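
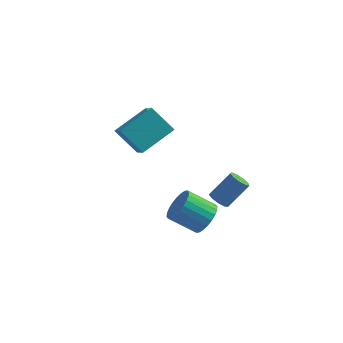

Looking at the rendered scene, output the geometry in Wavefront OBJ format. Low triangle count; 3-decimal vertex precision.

v 1.224 -1.584 -1.695
v 1.741 -1.56 -0.947
v 0.433 -1.792 -0.036
v -0.084 -1.816 -0.785
v 1.655 -1.217 -0.982
v 0.347 -1.45 -0.072
v 1.503 -0.931 -1.127
v 0.196 -1.163 -0.216
v 1.309 -0.743 -1.358
v 0.002 -0.975 -0.447
v 1.102 -0.684 -1.64
v -0.205 -0.916 -0.73
v 0.914 -0.761 -1.931
v -0.394 -0.994 -1.02
v 0.772 -0.964 -2.185
v -0.535 -1.196 -1.275
v 0.7 -1.261 -2.366
v -0.608 -1.494 -1.455
v 0.707 -1.608 -2.444
v -0.601 -1.84 -1.533
v 0.793 -1.95 -2.408
v -0.515 -2.183 -1.498
v 0.944 -2.237 -2.264
v -0.363 -2.469 -1.353
v 1.138 -2.425 -2.033
v -0.169 -2.657 -1.122
v 1.345 -2.484 -1.75
v 0.038 -2.716 -0.84
v 1.534 -2.406 -1.46
v 0.226 -2.639 -0.549
v 1.675 -2.204 -1.205
v 0.368 -2.436 -0.295
v 1.748 -1.906 -1.025
v 0.44 -2.139 -0.114
v -3.818 0.165 2.188
v -3.157 -0.951 3.158
v -2.718 1.567 3.051
v -2.056 0.451 4.021
v -2.624 -0.091 1.079
v -1.962 -1.207 2.049
v -1.523 1.311 1.942
v -0.862 0.195 2.912
v 0.753 2.262 -3.53
v 1.121 2.506 -3.938
v 1.974 3.261 -2.717
v 1.607 3.018 -2.31
v 0.802 2.755 -3.869
v 1.655 3.51 -2.648
v 0.461 2.774 -3.642
v 1.314 3.529 -2.421
v 0.256 2.554 -3.363
v 1.109 3.309 -2.142
v 0.284 2.197 -3.162
v 1.138 2.952 -1.941
v 0.532 1.871 -3.134
v 1.385 2.626 -1.913
v 0.883 1.728 -3.291
v 1.736 2.483 -2.07
v 1.174 1.835 -3.56
v 2.027 2.59 -2.339
v 1.268 2.142 -3.816
v 2.121 2.898 -2.595
f 2 1 5
f 2 5 3
f 3 5 6
f 3 6 4
f 5 1 7
f 5 7 6
f 6 7 8
f 6 8 4
f 7 1 9
f 7 9 8
f 8 9 10
f 8 10 4
f 9 1 11
f 9 11 10
f 10 11 12
f 10 12 4
f 11 1 13
f 11 13 12
f 12 13 14
f 12 14 4
f 13 1 15
f 13 15 14
f 14 15 16
f 14 16 4
f 15 1 17
f 15 17 16
f 16 17 18
f 16 18 4
f 17 1 19
f 17 19 18
f 18 19 20
f 18 20 4
f 19 1 21
f 19 21 20
f 20 21 22
f 20 22 4
f 21 1 23
f 21 23 22
f 22 23 24
f 22 24 4
f 23 1 25
f 23 25 24
f 24 25 26
f 24 26 4
f 25 1 27
f 25 27 26
f 26 27 28
f 26 28 4
f 27 1 29
f 27 29 28
f 28 29 30
f 28 30 4
f 29 1 31
f 29 31 30
f 30 31 32
f 30 32 4
f 31 1 33
f 31 33 32
f 32 33 34
f 32 34 4
f 33 1 2
f 33 2 34
f 34 2 3
f 34 3 4
f 36 38 35
f 39 36 35
f 35 38 37
f 37 39 35
f 36 42 38
f 40 36 39
f 40 42 36
f 38 42 37
f 41 39 37
f 37 42 41
f 41 40 39
f 42 40 41
f 44 43 47
f 44 47 45
f 45 47 48
f 45 48 46
f 47 43 49
f 47 49 48
f 48 49 50
f 48 50 46
f 49 43 51
f 49 51 50
f 50 51 52
f 50 52 46
f 51 43 53
f 51 53 52
f 52 53 54
f 52 54 46
f 53 43 55
f 53 55 54
f 54 55 56
f 54 56 46
f 55 43 57
f 55 57 56
f 56 57 58
f 56 58 46
f 57 43 59
f 57 59 58
f 58 59 60
f 58 60 46
f 59 43 61
f 59 61 60
f 60 61 62
f 60 62 46
f 61 43 44
f 61 44 62
f 62 44 45
f 62 45 46



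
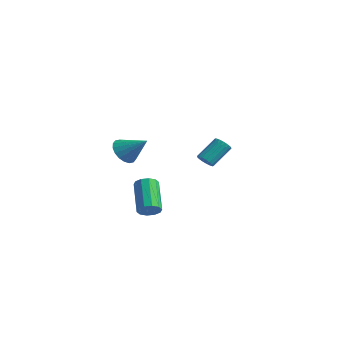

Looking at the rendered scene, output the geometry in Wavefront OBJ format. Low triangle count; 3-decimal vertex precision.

v -2.287 2.057 -2.82
v -1.914 1.774 -2.55
v -1.78 2.92 -1.531
v -2.153 3.203 -1.8
v -1.777 1.91 -2.722
v -1.643 3.057 -1.702
v -1.756 2.08 -2.915
v -1.622 3.226 -1.896
v -1.857 2.244 -3.087
v -1.723 3.391 -2.068
v -2.057 2.366 -3.198
v -1.923 3.513 -2.178
v -2.309 2.417 -3.222
v -2.175 3.563 -2.202
v -2.556 2.385 -3.153
v -2.422 3.531 -2.134
v -2.742 2.278 -3.009
v -2.608 3.425 -1.989
v -2.823 2.12 -2.821
v -2.689 3.267 -1.801
v -2.782 1.948 -2.632
v -2.648 3.095 -1.613
v -2.627 1.801 -2.487
v -2.493 2.947 -1.468
v -2.394 1.712 -2.418
v -2.26 2.859 -1.399
v -2.137 1.702 -2.441
v -2.003 2.849 -1.421
v -3.601 -2.297 -1.401
v -3.049 -2.448 -2.03
v -2.399 -1.823 -0.459
v -3.146 -2.087 -2.088
v -3.333 -1.767 -2.01
v -3.573 -1.553 -1.811
v -3.819 -1.485 -1.532
v -4.021 -1.579 -1.226
v -4.141 -1.815 -0.955
v -4.153 -2.146 -0.773
v -4.057 -2.507 -0.715
v -3.87 -2.826 -0.793
v -3.63 -3.041 -0.992
v -3.384 -3.108 -1.271
v -3.181 -3.015 -1.577
v -3.062 -2.779 -1.847
v 0.639 -4.341 -3.698
v 1.003 -4.489 -3.219
v -0.254 -3.588 -1.983
v -0.619 -3.439 -2.462
v 1.116 -4.148 -3.353
v -0.141 -3.247 -2.117
v 1.047 -3.881 -3.618
v -0.21 -2.98 -2.382
v 0.821 -3.789 -3.914
v -0.436 -2.888 -2.678
v 0.526 -3.908 -4.128
v -0.731 -3.007 -2.892
v 0.274 -4.192 -4.177
v -0.983 -3.291 -2.941
v 0.161 -4.533 -4.043
v -1.096 -3.632 -2.807
v 0.23 -4.8 -3.778
v -1.027 -3.899 -2.542
v 0.456 -4.892 -3.482
v -0.801 -3.991 -2.246
v 0.751 -4.773 -3.268
v -0.506 -3.872 -2.032
f 2 1 5
f 2 5 3
f 3 5 6
f 3 6 4
f 5 1 7
f 5 7 6
f 6 7 8
f 6 8 4
f 7 1 9
f 7 9 8
f 8 9 10
f 8 10 4
f 9 1 11
f 9 11 10
f 10 11 12
f 10 12 4
f 11 1 13
f 11 13 12
f 12 13 14
f 12 14 4
f 13 1 15
f 13 15 14
f 14 15 16
f 14 16 4
f 15 1 17
f 15 17 16
f 16 17 18
f 16 18 4
f 17 1 19
f 17 19 18
f 18 19 20
f 18 20 4
f 19 1 21
f 19 21 20
f 20 21 22
f 20 22 4
f 21 1 23
f 21 23 22
f 22 23 24
f 22 24 4
f 23 1 25
f 23 25 24
f 24 25 26
f 24 26 4
f 25 1 27
f 25 27 26
f 26 27 28
f 26 28 4
f 27 1 2
f 27 2 28
f 28 2 3
f 28 3 4
f 30 29 32
f 30 32 31
f 32 29 33
f 32 33 31
f 33 29 34
f 33 34 31
f 34 29 35
f 34 35 31
f 35 29 36
f 35 36 31
f 36 29 37
f 36 37 31
f 37 29 38
f 37 38 31
f 38 29 39
f 38 39 31
f 39 29 40
f 39 40 31
f 40 29 41
f 40 41 31
f 41 29 42
f 41 42 31
f 42 29 43
f 42 43 31
f 43 29 44
f 43 44 31
f 44 29 30
f 44 30 31
f 46 45 49
f 46 49 47
f 47 49 50
f 47 50 48
f 49 45 51
f 49 51 50
f 50 51 52
f 50 52 48
f 51 45 53
f 51 53 52
f 52 53 54
f 52 54 48
f 53 45 55
f 53 55 54
f 54 55 56
f 54 56 48
f 55 45 57
f 55 57 56
f 56 57 58
f 56 58 48
f 57 45 59
f 57 59 58
f 58 59 60
f 58 60 48
f 59 45 61
f 59 61 60
f 60 61 62
f 60 62 48
f 61 45 63
f 61 63 62
f 62 63 64
f 62 64 48
f 63 45 65
f 63 65 64
f 64 65 66
f 64 66 48
f 65 45 46
f 65 46 66
f 66 46 47
f 66 47 48



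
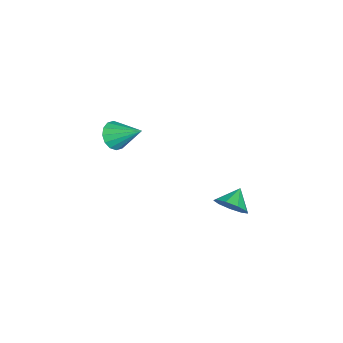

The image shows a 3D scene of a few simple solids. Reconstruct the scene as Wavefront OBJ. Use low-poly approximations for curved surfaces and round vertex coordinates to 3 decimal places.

v 1.65 2.131 -2.93
v 2.114 2.008 -2.192
v 0.75 2.329 -2.33
v 2.134 2.588 -2.354
v 1.928 2.954 -2.785
v 1.591 2.935 -3.284
v 1.283 2.54 -3.617
v 1.146 1.954 -3.629
v 1.246 1.45 -3.314
v 1.534 1.266 -2.819
v 1.878 1.486 -2.376
v -1.153 -4.391 -1.828
v -0.576 -4.134 -2.382
v -0.827 -2.929 -0.812
v -0.949 -3.957 -2.518
v -1.377 -3.895 -2.469
v -1.745 -3.967 -2.248
v -1.954 -4.152 -1.915
v -1.949 -4.401 -1.559
v -1.73 -4.647 -1.274
v -1.358 -4.825 -1.139
v -0.93 -4.886 -1.188
v -0.562 -4.815 -1.409
v -0.353 -4.63 -1.742
v -0.358 -4.381 -2.098
f 2 1 4
f 2 4 3
f 4 1 5
f 4 5 3
f 5 1 6
f 5 6 3
f 6 1 7
f 6 7 3
f 7 1 8
f 7 8 3
f 8 1 9
f 8 9 3
f 9 1 10
f 9 10 3
f 10 1 11
f 10 11 3
f 11 1 2
f 11 2 3
f 13 12 15
f 13 15 14
f 15 12 16
f 15 16 14
f 16 12 17
f 16 17 14
f 17 12 18
f 17 18 14
f 18 12 19
f 18 19 14
f 19 12 20
f 19 20 14
f 20 12 21
f 20 21 14
f 21 12 22
f 21 22 14
f 22 12 23
f 22 23 14
f 23 12 24
f 23 24 14
f 24 12 25
f 24 25 14
f 25 12 13
f 25 13 14



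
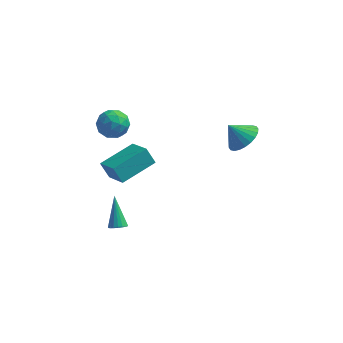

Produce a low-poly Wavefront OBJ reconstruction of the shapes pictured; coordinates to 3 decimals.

v -3.631 -2.209 -1.518
v -4.136 -1.984 -0.673
v -2.236 -0.716 -1.083
v -2.741 -0.49 -0.238
v -2.699 -3.33 -0.662
v -3.204 -3.104 0.183
v -1.304 -1.836 -0.227
v -1.809 -1.611 0.618
v 3.03 -1.013 1.77
v 3.676 -1.431 2.344
v 2.23 -0.987 2.69
v 3.753 -1.068 2.4
v 3.719 -0.698 2.36
v 3.58 -0.375 2.23
v 3.358 -0.149 2.03
v 3.086 -0.055 1.791
v 2.805 -0.107 1.548
v 2.559 -0.297 1.339
v 2.384 -0.595 1.196
v 2.308 -0.958 1.14
v 2.342 -1.329 1.18
v 2.48 -1.652 1.31
v 2.703 -1.877 1.51
v 2.975 -1.971 1.749
v 3.256 -1.92 1.992
v 3.502 -1.73 2.201
v -3.396 -1.697 3.474
v -2.62 -2.031 3.183
v -3.96 -3.029 3.497
v -3.184 -3.363 3.206
v -3.243 -3.023 4.031
v -2.895 -2.2 4.017
v -3.685 -2.86 2.663
v -3.337 -2.037 2.649
v -2.798 -2.75 2.682
v -2.525 -2.85 3.528
v -4.055 -2.21 3.152
v -3.782 -2.31 3.998
v -2.959 -1.747 3.326
v -3.621 -3.313 3.354
v -3.657 -3.113 3.838
v -3.2 -3.309 3.668
v -3.12 -1.847 3.816
v -2.664 -2.043 3.645
v -3.031 -2.626 4.144
v -3.916 -3.017 3.035
v -3.46 -3.213 2.864
v -3.38 -1.751 3.012
v -2.923 -1.947 2.842
v -3.549 -2.434 2.536
v -2.607 -2.366 2.861
v -2.938 -3.149 2.875
v -3.233 -2.853 2.556
v -3.028 -2.369 2.547
v -2.447 -2.425 3.358
v -2.778 -3.208 3.372
v -2.813 -3.008 3.856
v -2.608 -2.524 3.848
v -2.551 -2.847 3.064
v -3.802 -1.852 3.308
v -4.133 -2.635 3.322
v -3.972 -2.536 2.832
v -3.767 -2.052 2.824
v -3.642 -1.911 3.805
v -3.973 -2.694 3.819
v -3.552 -2.691 4.133
v -3.347 -2.207 4.124
v -4.029 -2.213 3.616
v -2.881 -3.863 -3.942
v -2.431 -3.985 -3.712
v -3.279 -2.717 -2.558
v -2.374 -3.804 -3.845
v -2.417 -3.635 -3.997
v -2.553 -3.512 -4.138
v -2.753 -3.458 -4.241
v -2.979 -3.484 -4.284
v -3.185 -3.586 -4.259
v -3.332 -3.742 -4.172
v -3.389 -3.922 -4.038
v -3.345 -4.091 -3.886
v -3.21 -4.215 -3.745
v -3.01 -4.269 -3.642
v -2.784 -4.242 -3.599
v -2.577 -4.141 -3.624
f 2 4 1
f 5 2 1
f 1 4 3
f 3 5 1
f 2 8 4
f 6 2 5
f 6 8 2
f 4 8 3
f 7 5 3
f 3 8 7
f 7 6 5
f 8 6 7
f 10 9 12
f 10 12 11
f 12 9 13
f 12 13 11
f 13 9 14
f 13 14 11
f 14 9 15
f 14 15 11
f 15 9 16
f 15 16 11
f 16 9 17
f 16 17 11
f 17 9 18
f 17 18 11
f 18 9 19
f 18 19 11
f 19 9 20
f 19 20 11
f 20 9 21
f 20 21 11
f 21 9 22
f 21 22 11
f 22 9 23
f 22 23 11
f 23 9 24
f 23 24 11
f 24 9 25
f 24 25 11
f 25 9 26
f 25 26 11
f 26 9 10
f 26 10 11
f 27 64 43
f 64 38 67
f 43 67 32
f 64 67 43
f 27 43 39
f 43 32 44
f 39 44 28
f 43 44 39
f 27 39 48
f 39 28 49
f 48 49 34
f 39 49 48
f 27 48 60
f 48 34 63
f 60 63 37
f 48 63 60
f 27 60 64
f 60 37 68
f 64 68 38
f 60 68 64
f 28 44 55
f 44 32 58
f 55 58 36
f 44 58 55
f 32 67 45
f 67 38 66
f 45 66 31
f 67 66 45
f 38 68 65
f 68 37 61
f 65 61 29
f 68 61 65
f 37 63 62
f 63 34 50
f 62 50 33
f 63 50 62
f 34 49 54
f 49 28 51
f 54 51 35
f 49 51 54
f 30 56 42
f 56 36 57
f 42 57 31
f 56 57 42
f 30 42 40
f 42 31 41
f 40 41 29
f 42 41 40
f 30 40 47
f 40 29 46
f 47 46 33
f 40 46 47
f 30 47 52
f 47 33 53
f 52 53 35
f 47 53 52
f 30 52 56
f 52 35 59
f 56 59 36
f 52 59 56
f 31 57 45
f 57 36 58
f 45 58 32
f 57 58 45
f 29 41 65
f 41 31 66
f 65 66 38
f 41 66 65
f 33 46 62
f 46 29 61
f 62 61 37
f 46 61 62
f 35 53 54
f 53 33 50
f 54 50 34
f 53 50 54
f 36 59 55
f 59 35 51
f 55 51 28
f 59 51 55
f 70 69 72
f 70 72 71
f 72 69 73
f 72 73 71
f 73 69 74
f 73 74 71
f 74 69 75
f 74 75 71
f 75 69 76
f 75 76 71
f 76 69 77
f 76 77 71
f 77 69 78
f 77 78 71
f 78 69 79
f 78 79 71
f 79 69 80
f 79 80 71
f 80 69 81
f 80 81 71
f 81 69 82
f 81 82 71
f 82 69 83
f 82 83 71
f 83 69 84
f 83 84 71
f 84 69 70
f 84 70 71



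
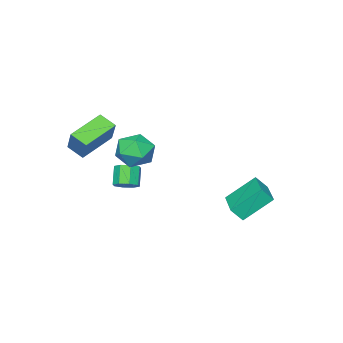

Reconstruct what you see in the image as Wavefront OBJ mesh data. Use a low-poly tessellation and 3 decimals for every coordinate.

v 2.55 -3.905 1.866
v 2.712 -4.863 2.403
v 0.511 -3.807 2.658
v 0.673 -4.765 3.194
v 3.127 -3.035 3.246
v 3.289 -3.993 3.782
v 1.088 -2.937 4.037
v 1.25 -3.895 4.574
v 0.321 -2.98 -0.685
v 0.898 -3.404 -0.543
v 0.296 -3.885 0.466
v -0.281 -3.46 0.325
v 0.93 -2.908 -0.288
v 0.328 -3.389 0.722
v 0.605 -2.454 -0.265
v 0.003 -2.935 0.744
v 0.114 -2.308 -0.488
v -0.488 -2.788 0.522
v -0.256 -2.555 -0.826
v -0.858 -3.036 0.183
v -0.288 -3.051 -1.082
v -0.89 -3.532 -0.072
v 0.037 -3.505 -1.104
v -0.565 -3.986 -0.095
v 0.528 -3.652 -0.882
v -0.074 -4.132 0.128
v -3.311 0.763 -1.638
v -4.589 1.745 -0.246
v -3.757 1.228 -2.376
v -5.036 2.21 -0.984
v -1.884 2.39 -1.476
v -3.163 3.372 -0.084
v -2.331 2.855 -2.214
v -3.609 3.837 -0.822
v 0.861 -0.723 3.053
v 1.546 0.037 2.49
v 2.374 -1.437 3.93
v 3.059 -0.677 3.367
v 2.314 -0.299 4.183
v 1.379 0.142 3.64
v 2.541 -1.542 2.78
v 1.606 -1.101 2.237
v 2.584 -0.47 2.321
v 2.444 0.299 3.188
v 1.476 -1.699 3.232
v 1.336 -0.93 4.099
f 2 4 1
f 5 2 1
f 1 4 3
f 3 5 1
f 2 8 4
f 6 2 5
f 6 8 2
f 4 8 3
f 7 5 3
f 3 8 7
f 7 6 5
f 8 6 7
f 10 9 13
f 10 13 11
f 11 13 14
f 11 14 12
f 13 9 15
f 13 15 14
f 14 15 16
f 14 16 12
f 15 9 17
f 15 17 16
f 16 17 18
f 16 18 12
f 17 9 19
f 17 19 18
f 18 19 20
f 18 20 12
f 19 9 21
f 19 21 20
f 20 21 22
f 20 22 12
f 21 9 23
f 21 23 22
f 22 23 24
f 22 24 12
f 23 9 25
f 23 25 24
f 24 25 26
f 24 26 12
f 25 9 10
f 25 10 26
f 26 10 11
f 26 11 12
f 28 30 27
f 31 28 27
f 27 30 29
f 29 31 27
f 28 34 30
f 32 28 31
f 32 34 28
f 30 34 29
f 33 31 29
f 29 34 33
f 33 32 31
f 34 32 33
f 35 46 40
f 35 40 36
f 35 36 42
f 35 42 45
f 35 45 46
f 36 40 44
f 40 46 39
f 46 45 37
f 45 42 41
f 42 36 43
f 38 44 39
f 38 39 37
f 38 37 41
f 38 41 43
f 38 43 44
f 39 44 40
f 37 39 46
f 41 37 45
f 43 41 42
f 44 43 36



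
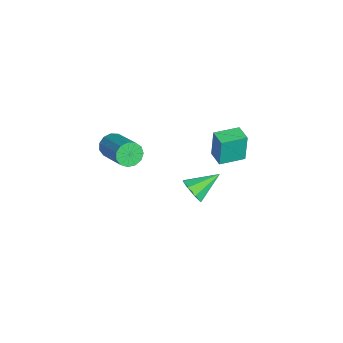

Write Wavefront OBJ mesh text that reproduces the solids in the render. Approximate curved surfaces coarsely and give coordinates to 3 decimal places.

v -0.313 0.086 1.396
v -0.367 0.173 2.892
v -0.684 1.308 1.312
v -0.738 1.395 2.808
v 0.538 0.345 1.412
v 0.484 0.432 2.908
v 0.167 1.567 1.328
v 0.113 1.654 2.824
v 3.585 -1.23 2.686
v 3.89 -1.473 3.28
v 3.195 0.01 3.394
v 4.234 -1.188 2.971
v 4.199 -0.928 2.495
v 3.804 -0.844 2.131
v 3.281 -0.987 2.092
v 2.936 -1.272 2.401
v 2.972 -1.532 2.877
v 3.367 -1.615 3.241
v -2.901 -4.215 -0.067
v -2.547 -4.35 -0.644
v -0.866 -3.68 0.23
v -1.219 -3.545 0.807
v -2.675 -3.984 -0.677
v -0.994 -3.314 0.197
v -2.875 -3.692 -0.517
v -1.194 -3.022 0.358
v -3.083 -3.566 -0.213
v -1.402 -2.896 0.661
v -3.233 -3.646 0.136
v -1.552 -2.976 1.011
v -3.278 -3.906 0.421
v -1.596 -3.236 1.296
v -3.202 -4.265 0.551
v -1.521 -3.595 1.426
v -3.031 -4.608 0.485
v -1.35 -3.938 1.359
v -2.819 -4.826 0.243
v -1.138 -4.156 1.118
v -2.632 -4.85 -0.097
v -0.951 -4.18 0.777
v -2.531 -4.672 -0.428
v -0.85 -4.003 0.447
f 2 4 1
f 5 2 1
f 1 4 3
f 3 5 1
f 2 8 4
f 6 2 5
f 6 8 2
f 4 8 3
f 7 5 3
f 3 8 7
f 7 6 5
f 8 6 7
f 10 9 12
f 10 12 11
f 12 9 13
f 12 13 11
f 13 9 14
f 13 14 11
f 14 9 15
f 14 15 11
f 15 9 16
f 15 16 11
f 16 9 17
f 16 17 11
f 17 9 18
f 17 18 11
f 18 9 10
f 18 10 11
f 20 19 23
f 20 23 21
f 21 23 24
f 21 24 22
f 23 19 25
f 23 25 24
f 24 25 26
f 24 26 22
f 25 19 27
f 25 27 26
f 26 27 28
f 26 28 22
f 27 19 29
f 27 29 28
f 28 29 30
f 28 30 22
f 29 19 31
f 29 31 30
f 30 31 32
f 30 32 22
f 31 19 33
f 31 33 32
f 32 33 34
f 32 34 22
f 33 19 35
f 33 35 34
f 34 35 36
f 34 36 22
f 35 19 37
f 35 37 36
f 36 37 38
f 36 38 22
f 37 19 39
f 37 39 38
f 38 39 40
f 38 40 22
f 39 19 41
f 39 41 40
f 40 41 42
f 40 42 22
f 41 19 20
f 41 20 42
f 42 20 21
f 42 21 22



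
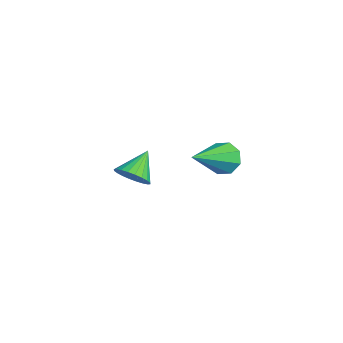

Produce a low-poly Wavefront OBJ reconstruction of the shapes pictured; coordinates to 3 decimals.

v -2.227 1.211 -2.756
v -1.796 0.985 -2.199
v -2.953 1.929 -1.904
v -1.658 1.224 -2.283
v -1.607 1.462 -2.439
v -1.65 1.661 -2.643
v -1.781 1.792 -2.865
v -1.98 1.835 -3.07
v -2.216 1.782 -3.227
v -2.454 1.643 -3.313
v -2.658 1.438 -3.314
v -2.795 1.199 -3.23
v -2.847 0.961 -3.074
v -2.804 0.762 -2.869
v -2.673 0.631 -2.648
v -2.474 0.588 -2.443
v -2.237 0.641 -2.285
v -1.999 0.78 -2.2
v 1.641 3.709 0.362
v 2.165 3.864 -0.077
v 2.879 2.351 1.358
v 2.161 4.179 0.357
v 1.853 4.218 0.794
v 1.421 3.959 0.977
v 1.118 3.554 0.801
v 1.122 3.24 0.367
v 1.43 3.2 -0.07
v 1.862 3.459 -0.253
f 2 1 4
f 2 4 3
f 4 1 5
f 4 5 3
f 5 1 6
f 5 6 3
f 6 1 7
f 6 7 3
f 7 1 8
f 7 8 3
f 8 1 9
f 8 9 3
f 9 1 10
f 9 10 3
f 10 1 11
f 10 11 3
f 11 1 12
f 11 12 3
f 12 1 13
f 12 13 3
f 13 1 14
f 13 14 3
f 14 1 15
f 14 15 3
f 15 1 16
f 15 16 3
f 16 1 17
f 16 17 3
f 17 1 18
f 17 18 3
f 18 1 2
f 18 2 3
f 20 19 22
f 20 22 21
f 22 19 23
f 22 23 21
f 23 19 24
f 23 24 21
f 24 19 25
f 24 25 21
f 25 19 26
f 25 26 21
f 26 19 27
f 26 27 21
f 27 19 28
f 27 28 21
f 28 19 20
f 28 20 21



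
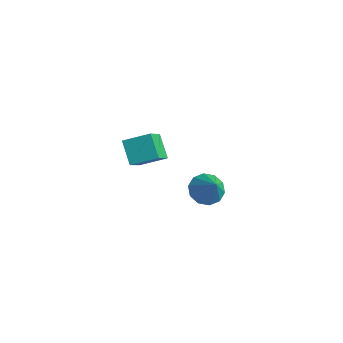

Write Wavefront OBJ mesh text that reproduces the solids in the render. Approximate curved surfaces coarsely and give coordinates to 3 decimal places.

v -3.925 -1.894 -4.994
v -3.271 -2.996 -3.939
v -4.869 -1.559 -4.059
v -4.214 -2.661 -3.004
v -3.086 -0.919 -4.496
v -2.431 -2.021 -3.441
v -4.029 -0.584 -3.561
v -3.375 -1.686 -2.506
v 1.627 -2.782 -2.518
v 2.268 -2.594 -3.011
v 2.553 -3.058 -1.422
v 2.118 -2.164 -2.776
v 1.78 -1.97 -2.442
v 1.385 -2.086 -2.137
v 1.082 -2.467 -1.977
v 0.987 -2.969 -2.024
v 1.137 -3.4 -2.259
v 1.475 -3.594 -2.593
v 1.87 -3.478 -2.898
v 2.173 -3.096 -3.058
f 2 4 1
f 5 2 1
f 1 4 3
f 3 5 1
f 2 8 4
f 6 2 5
f 6 8 2
f 4 8 3
f 7 5 3
f 3 8 7
f 7 6 5
f 8 6 7
f 10 9 12
f 10 12 11
f 12 9 13
f 12 13 11
f 13 9 14
f 13 14 11
f 14 9 15
f 14 15 11
f 15 9 16
f 15 16 11
f 16 9 17
f 16 17 11
f 17 9 18
f 17 18 11
f 18 9 19
f 18 19 11
f 19 9 20
f 19 20 11
f 20 9 10
f 20 10 11



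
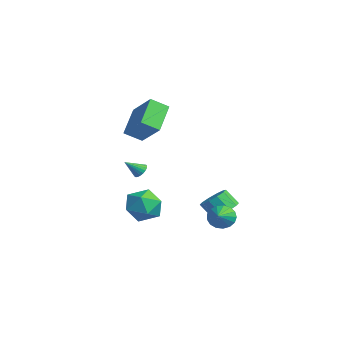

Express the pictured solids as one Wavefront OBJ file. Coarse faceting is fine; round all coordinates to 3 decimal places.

v 1.224 -2.169 -2.52
v 2.388 -1.811 -2.347
v 1.332 -3.309 -0.893
v 2.496 -2.951 -0.72
v 1.577 -2.15 -0.562
v 1.51 -1.445 -1.568
v 2.21 -3.675 -1.672
v 2.143 -2.97 -2.678
v 2.998 -2.742 -1.823
v 2.606 -1.799 -1.137
v 1.114 -3.321 -2.103
v 0.722 -2.378 -1.417
v 3.711 -3.387 1.725
v 4.169 -3.548 1.569
v 3.649 -4.273 2.455
v 4.22 -3.419 1.729
v 4.183 -3.285 1.889
v 4.064 -3.168 2.02
v 3.885 -3.089 2.101
v 3.675 -3.062 2.116
v 3.471 -3.091 2.063
v 3.309 -3.171 1.952
v 3.217 -3.288 1.802
v 3.21 -3.423 1.638
v 3.289 -3.551 1.49
v 3.442 -3.651 1.381
v 3.641 -3.706 1.333
v 3.852 -3.705 1.352
v 4.039 -3.649 1.435
v -0.166 3.169 -3.559
v 0.583 2.619 -3.52
v 0.094 2.02 -2.563
v -0.654 2.571 -2.601
v 0.681 3.075 -3.185
v 0.192 2.477 -2.228
v 0.455 3.568 -2.992
v -0.033 2.969 -2.035
v -0.007 3.908 -3.016
v -0.496 3.309 -2.059
v -0.53 3.966 -3.247
v -1.019 3.367 -2.29
v -0.914 3.72 -3.597
v -1.403 3.121 -2.64
v -1.012 3.263 -3.932
v -1.501 2.665 -2.975
v -0.787 2.771 -4.125
v -1.275 2.172 -3.168
v -0.324 2.431 -4.101
v -0.813 1.832 -3.144
v 0.199 2.373 -3.87
v -0.29 1.774 -2.913
v -2.888 -0.318 3.329
v -3.094 -1.36 3.969
v -1.256 0.132 4.588
v -1.462 -0.91 5.228
v -1.598 -1.37 2.032
v -1.804 -2.412 2.672
v 0.034 -0.92 3.291
v -0.172 -1.962 3.931
v 1.395 2.27 -3.359
v 1.896 2.57 -3.978
v 2.665 1.51 -2.701
v 1.917 2.855 -3.689
v 1.818 3.007 -3.325
v 1.623 2.99 -2.968
v 1.376 2.808 -2.701
v 1.133 2.503 -2.585
v 0.95 2.144 -2.647
v 0.869 1.815 -2.871
v 0.909 1.59 -3.208
v 1.06 1.521 -3.579
v 1.288 1.623 -3.9
v 1.541 1.874 -4.097
v 1.76 2.215 -4.125
f 1 12 6
f 1 6 2
f 1 2 8
f 1 8 11
f 1 11 12
f 2 6 10
f 6 12 5
f 12 11 3
f 11 8 7
f 8 2 9
f 4 10 5
f 4 5 3
f 4 3 7
f 4 7 9
f 4 9 10
f 5 10 6
f 3 5 12
f 7 3 11
f 9 7 8
f 10 9 2
f 14 13 16
f 14 16 15
f 16 13 17
f 16 17 15
f 17 13 18
f 17 18 15
f 18 13 19
f 18 19 15
f 19 13 20
f 19 20 15
f 20 13 21
f 20 21 15
f 21 13 22
f 21 22 15
f 22 13 23
f 22 23 15
f 23 13 24
f 23 24 15
f 24 13 25
f 24 25 15
f 25 13 26
f 25 26 15
f 26 13 27
f 26 27 15
f 27 13 28
f 27 28 15
f 28 13 29
f 28 29 15
f 29 13 14
f 29 14 15
f 31 30 34
f 31 34 32
f 32 34 35
f 32 35 33
f 34 30 36
f 34 36 35
f 35 36 37
f 35 37 33
f 36 30 38
f 36 38 37
f 37 38 39
f 37 39 33
f 38 30 40
f 38 40 39
f 39 40 41
f 39 41 33
f 40 30 42
f 40 42 41
f 41 42 43
f 41 43 33
f 42 30 44
f 42 44 43
f 43 44 45
f 43 45 33
f 44 30 46
f 44 46 45
f 45 46 47
f 45 47 33
f 46 30 48
f 46 48 47
f 47 48 49
f 47 49 33
f 48 30 50
f 48 50 49
f 49 50 51
f 49 51 33
f 50 30 31
f 50 31 51
f 51 31 32
f 51 32 33
f 53 55 52
f 56 53 52
f 52 55 54
f 54 56 52
f 53 59 55
f 57 53 56
f 57 59 53
f 55 59 54
f 58 56 54
f 54 59 58
f 58 57 56
f 59 57 58
f 61 60 63
f 61 63 62
f 63 60 64
f 63 64 62
f 64 60 65
f 64 65 62
f 65 60 66
f 65 66 62
f 66 60 67
f 66 67 62
f 67 60 68
f 67 68 62
f 68 60 69
f 68 69 62
f 69 60 70
f 69 70 62
f 70 60 71
f 70 71 62
f 71 60 72
f 71 72 62
f 72 60 73
f 72 73 62
f 73 60 74
f 73 74 62
f 74 60 61
f 74 61 62



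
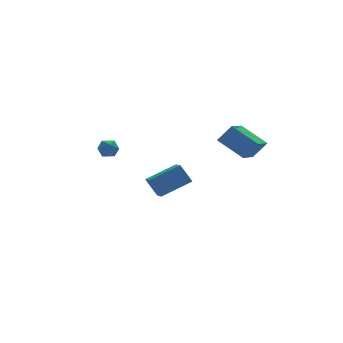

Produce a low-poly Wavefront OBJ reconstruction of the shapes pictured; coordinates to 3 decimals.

v 3.381 -3.922 2.288
v 2.566 -2.686 3.241
v 4.635 -2.666 1.732
v 3.82 -1.431 2.684
v 4.06 -4.189 3.216
v 3.245 -2.954 4.168
v 5.314 -2.934 2.659
v 4.499 -1.698 3.612
v -1.731 2.283 1.763
v -1.216 2.221 1.386
v -1.444 1.439 2.294
v -0.929 1.377 1.917
v -0.967 1.867 2.329
v -1.145 2.388 2.001
v -1.515 1.272 1.679
v -1.693 1.793 1.351
v -1.083 1.596 1.334
v -0.744 1.964 1.736
v -1.916 1.696 1.944
v -1.577 2.064 2.346
v 2.037 4.427 -1.87
v 1.865 3.591 -1.619
v 3.838 4.31 -1.032
v 3.667 3.474 -0.781
v 2.533 3.986 -2.999
v 2.362 3.15 -2.748
v 4.335 3.869 -2.161
v 4.163 3.033 -1.91
f 2 4 1
f 5 2 1
f 1 4 3
f 3 5 1
f 2 8 4
f 6 2 5
f 6 8 2
f 4 8 3
f 7 5 3
f 3 8 7
f 7 6 5
f 8 6 7
f 9 20 14
f 9 14 10
f 9 10 16
f 9 16 19
f 9 19 20
f 10 14 18
f 14 20 13
f 20 19 11
f 19 16 15
f 16 10 17
f 12 18 13
f 12 13 11
f 12 11 15
f 12 15 17
f 12 17 18
f 13 18 14
f 11 13 20
f 15 11 19
f 17 15 16
f 18 17 10
f 22 24 21
f 25 22 21
f 21 24 23
f 23 25 21
f 22 28 24
f 26 22 25
f 26 28 22
f 24 28 23
f 27 25 23
f 23 28 27
f 27 26 25
f 28 26 27



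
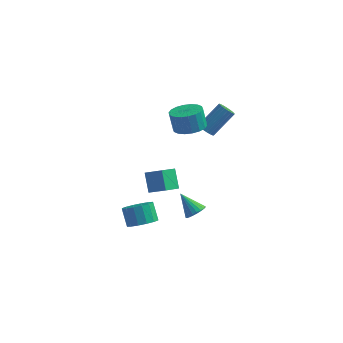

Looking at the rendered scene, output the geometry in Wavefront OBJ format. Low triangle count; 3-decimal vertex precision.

v -2.136 -4 -3.208
v -1.695 -4.568 -2.651
v -2.183 -4.009 -1.695
v -2.624 -3.44 -2.252
v -1.401 -4.205 -2.713
v -1.888 -3.646 -1.757
v -1.304 -3.788 -2.908
v -1.791 -3.229 -1.952
v -1.43 -3.427 -3.183
v -1.917 -2.868 -2.227
v -1.745 -3.219 -3.465
v -2.232 -2.66 -2.509
v -2.165 -3.221 -3.678
v -2.652 -2.662 -2.722
v -2.577 -3.431 -3.765
v -3.065 -2.872 -2.809
v -2.872 -3.794 -3.703
v -3.359 -3.235 -2.747
v -2.969 -4.211 -3.508
v -3.456 -3.652 -2.552
v -2.843 -4.572 -3.233
v -3.33 -4.013 -2.277
v -2.528 -4.78 -2.951
v -3.015 -4.221 -1.995
v -2.108 -4.778 -2.738
v -2.595 -4.219 -1.782
v 0.327 -2.108 -3.168
v 0.726 -1.614 -2.956
v -0.687 -1.752 -2.092
v 0.569 -1.484 -3.146
v 0.371 -1.462 -3.34
v 0.164 -1.552 -3.505
v -0.014 -1.739 -3.611
v -0.133 -1.989 -3.64
v -0.173 -2.259 -3.588
v -0.126 -2.504 -3.463
v -0.001 -2.68 -3.287
v 0.18 -2.757 -3.09
v 0.387 -2.722 -2.907
v 0.584 -2.581 -2.769
v 0.736 -2.358 -2.7
v 0.817 -2.092 -2.711
v 0.813 -1.829 -2.802
v -1.24 1.746 0.842
v -0.489 2.383 0.939
v -0.808 2.571 2.175
v -1.56 1.934 2.078
v -0.822 2.642 0.813
v -1.141 2.831 2.049
v -1.238 2.724 0.693
v -1.557 2.913 1.929
v -1.654 2.613 0.603
v -1.973 2.801 1.839
v -1.989 2.329 0.56
v -2.308 2.518 1.795
v -2.175 1.93 0.573
v -2.494 2.119 1.808
v -2.176 1.495 0.639
v -2.495 1.683 1.874
v -1.992 1.109 0.745
v -2.311 1.297 1.981
v -1.659 0.849 0.871
v -1.978 1.038 2.107
v -1.243 0.767 0.991
v -1.562 0.956 2.227
v -0.827 0.879 1.081
v -1.146 1.067 2.317
v -0.492 1.162 1.125
v -0.811 1.351 2.36
v -0.306 1.561 1.112
v -0.625 1.75 2.347
v -0.305 1.997 1.046
v -0.624 2.185 2.281
v -0.722 3.121 -0.329
v -0.35 2.696 -0.25
v 0.573 3.754 1.089
v 0.202 4.179 1.009
v -0.241 2.833 -0.433
v 0.682 3.891 0.905
v -0.227 3.027 -0.596
v 0.696 4.085 0.742
v -0.311 3.239 -0.706
v 0.612 4.298 0.632
v -0.476 3.428 -0.742
v 0.447 4.487 0.597
v -0.69 3.557 -0.695
v 0.233 4.615 0.643
v -0.91 3.598 -0.577
v 0.013 4.657 0.762
v -1.093 3.546 -0.409
v -0.17 4.604 0.93
v -1.202 3.409 -0.225
v -0.279 4.467 1.113
v -1.216 3.215 -0.062
v -0.293 4.273 1.276
v -1.132 3.002 0.048
v -0.209 4.061 1.386
v -0.967 2.813 0.083
v -0.044 3.872 1.422
v -0.753 2.685 0.037
v 0.17 3.743 1.375
v -0.533 2.643 -0.082
v 0.39 3.702 1.257
v -3.302 0.421 -4.474
v -3.791 1.184 -3.42
v -2.837 1.409 -4.973
v -3.326 2.171 -3.918
v -2.194 0.229 -3.822
v -2.683 0.991 -2.767
v -1.729 1.216 -4.32
v -2.218 1.979 -3.266
f 2 1 5
f 2 5 3
f 3 5 6
f 3 6 4
f 5 1 7
f 5 7 6
f 6 7 8
f 6 8 4
f 7 1 9
f 7 9 8
f 8 9 10
f 8 10 4
f 9 1 11
f 9 11 10
f 10 11 12
f 10 12 4
f 11 1 13
f 11 13 12
f 12 13 14
f 12 14 4
f 13 1 15
f 13 15 14
f 14 15 16
f 14 16 4
f 15 1 17
f 15 17 16
f 16 17 18
f 16 18 4
f 17 1 19
f 17 19 18
f 18 19 20
f 18 20 4
f 19 1 21
f 19 21 20
f 20 21 22
f 20 22 4
f 21 1 23
f 21 23 22
f 22 23 24
f 22 24 4
f 23 1 25
f 23 25 24
f 24 25 26
f 24 26 4
f 25 1 2
f 25 2 26
f 26 2 3
f 26 3 4
f 28 27 30
f 28 30 29
f 30 27 31
f 30 31 29
f 31 27 32
f 31 32 29
f 32 27 33
f 32 33 29
f 33 27 34
f 33 34 29
f 34 27 35
f 34 35 29
f 35 27 36
f 35 36 29
f 36 27 37
f 36 37 29
f 37 27 38
f 37 38 29
f 38 27 39
f 38 39 29
f 39 27 40
f 39 40 29
f 40 27 41
f 40 41 29
f 41 27 42
f 41 42 29
f 42 27 43
f 42 43 29
f 43 27 28
f 43 28 29
f 45 44 48
f 45 48 46
f 46 48 49
f 46 49 47
f 48 44 50
f 48 50 49
f 49 50 51
f 49 51 47
f 50 44 52
f 50 52 51
f 51 52 53
f 51 53 47
f 52 44 54
f 52 54 53
f 53 54 55
f 53 55 47
f 54 44 56
f 54 56 55
f 55 56 57
f 55 57 47
f 56 44 58
f 56 58 57
f 57 58 59
f 57 59 47
f 58 44 60
f 58 60 59
f 59 60 61
f 59 61 47
f 60 44 62
f 60 62 61
f 61 62 63
f 61 63 47
f 62 44 64
f 62 64 63
f 63 64 65
f 63 65 47
f 64 44 66
f 64 66 65
f 65 66 67
f 65 67 47
f 66 44 68
f 66 68 67
f 67 68 69
f 67 69 47
f 68 44 70
f 68 70 69
f 69 70 71
f 69 71 47
f 70 44 72
f 70 72 71
f 71 72 73
f 71 73 47
f 72 44 45
f 72 45 73
f 73 45 46
f 73 46 47
f 75 74 78
f 75 78 76
f 76 78 79
f 76 79 77
f 78 74 80
f 78 80 79
f 79 80 81
f 79 81 77
f 80 74 82
f 80 82 81
f 81 82 83
f 81 83 77
f 82 74 84
f 82 84 83
f 83 84 85
f 83 85 77
f 84 74 86
f 84 86 85
f 85 86 87
f 85 87 77
f 86 74 88
f 86 88 87
f 87 88 89
f 87 89 77
f 88 74 90
f 88 90 89
f 89 90 91
f 89 91 77
f 90 74 92
f 90 92 91
f 91 92 93
f 91 93 77
f 92 74 94
f 92 94 93
f 93 94 95
f 93 95 77
f 94 74 96
f 94 96 95
f 95 96 97
f 95 97 77
f 96 74 98
f 96 98 97
f 97 98 99
f 97 99 77
f 98 74 100
f 98 100 99
f 99 100 101
f 99 101 77
f 100 74 102
f 100 102 101
f 101 102 103
f 101 103 77
f 102 74 75
f 102 75 103
f 103 75 76
f 103 76 77
f 105 107 104
f 108 105 104
f 104 107 106
f 106 108 104
f 105 111 107
f 109 105 108
f 109 111 105
f 107 111 106
f 110 108 106
f 106 111 110
f 110 109 108
f 111 109 110



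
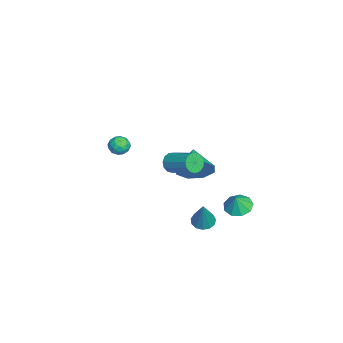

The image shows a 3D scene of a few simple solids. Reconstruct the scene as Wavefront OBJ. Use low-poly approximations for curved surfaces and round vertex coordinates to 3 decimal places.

v 1.686 2.189 -1.749
v 2.285 2.207 -2.024
v 2.474 2.231 -0.031
v 2.178 2.56 -1.984
v 1.914 2.796 -1.869
v 1.578 2.839 -1.715
v 1.276 2.675 -1.572
v 1.104 2.357 -1.486
v 1.117 1.986 -1.482
v 1.31 1.678 -1.563
v 1.623 1.533 -1.703
v 1.955 1.596 -1.858
v 2.202 1.847 -1.977
v -4.498 -2.608 0.166
v -4.055 -2.228 -0.171
v -3.845 -3.472 0.051
v -3.402 -3.092 -0.286
v -3.5 -2.992 0.372
v -3.903 -2.458 0.444
v -3.997 -3.242 -0.564
v -4.4 -2.708 -0.492
v -3.746 -2.621 -0.622
v -3.439 -2.466 -0.043
v -4.461 -3.234 -0.077
v -4.154 -3.079 0.502
v -4.334 -2.342 0.008
v -3.566 -3.358 -0.128
v -3.623 -3.299 0.259
v -3.363 -3.076 0.061
v -4.244 -2.477 0.369
v -3.984 -2.254 0.171
v -3.658 -2.703 0.49
v -3.916 -3.446 -0.291
v -3.656 -3.223 -0.489
v -4.537 -2.624 -0.181
v -4.277 -2.401 -0.379
v -4.242 -2.997 -0.61
v -3.892 -2.35 -0.455
v -3.508 -2.857 -0.523
v -3.858 -2.946 -0.686
v -4.095 -2.632 -0.644
v -3.711 -2.259 -0.115
v -3.328 -2.766 -0.183
v -3.385 -2.707 0.204
v -3.622 -2.394 0.246
v -3.529 -2.489 -0.38
v -4.572 -2.934 0.063
v -4.189 -3.441 -0.005
v -4.278 -3.306 -0.366
v -4.515 -2.993 -0.324
v -4.392 -2.843 0.403
v -4.008 -3.35 0.335
v -3.805 -3.068 0.524
v -4.042 -2.754 0.566
v -4.371 -3.211 0.26
v -0.812 3.877 -2.308
v -0.358 4.552 -2.41
v -0.408 3.743 -1.392
v -0.849 4.685 -2.174
v -1.323 4.439 -2
v -1.558 3.931 -1.971
v -1.444 3.397 -2.099
v -1.034 3.087 -2.325
v -0.521 3.147 -2.543
v -0.144 3.548 -2.651
v -0.08 4.103 -2.599
v 0.906 1.701 1.626
v 1.251 2.129 2.556
v -0.506 1.479 2.254
v 0.935 2.696 2.044
v 0.601 2.68 1.288
v 0.446 2.091 0.73
v 0.56 1.273 0.697
v 0.876 0.705 1.209
v 1.21 0.722 1.965
v 1.365 1.311 2.523
v 2.779 0.658 3.465
v 3.112 0.711 2.932
v 4.053 1.935 3.643
v 3.721 1.882 4.175
v 2.839 0.937 2.903
v 3.781 2.162 3.614
v 2.548 1.075 3.053
v 3.49 2.299 3.763
v 2.33 1.08 3.333
v 3.272 2.304 4.043
v 2.255 0.951 3.655
v 3.196 2.175 4.365
v 2.346 0.729 3.917
v 3.288 1.953 4.627
v 2.575 0.485 4.035
v 3.516 1.709 4.745
v 2.868 0.295 3.972
v 3.81 1.519 4.683
v 3.133 0.221 3.748
v 4.075 1.445 4.459
v 3.286 0.285 3.434
v 4.228 1.51 4.145
v 3.278 0.468 3.13
v 4.22 1.692 3.841
f 2 1 4
f 2 4 3
f 4 1 5
f 4 5 3
f 5 1 6
f 5 6 3
f 6 1 7
f 6 7 3
f 7 1 8
f 7 8 3
f 8 1 9
f 8 9 3
f 9 1 10
f 9 10 3
f 10 1 11
f 10 11 3
f 11 1 12
f 11 12 3
f 12 1 13
f 12 13 3
f 13 1 2
f 13 2 3
f 14 51 30
f 51 25 54
f 30 54 19
f 51 54 30
f 14 30 26
f 30 19 31
f 26 31 15
f 30 31 26
f 14 26 35
f 26 15 36
f 35 36 21
f 26 36 35
f 14 35 47
f 35 21 50
f 47 50 24
f 35 50 47
f 14 47 51
f 47 24 55
f 51 55 25
f 47 55 51
f 15 31 42
f 31 19 45
f 42 45 23
f 31 45 42
f 19 54 32
f 54 25 53
f 32 53 18
f 54 53 32
f 25 55 52
f 55 24 48
f 52 48 16
f 55 48 52
f 24 50 49
f 50 21 37
f 49 37 20
f 50 37 49
f 21 36 41
f 36 15 38
f 41 38 22
f 36 38 41
f 17 43 29
f 43 23 44
f 29 44 18
f 43 44 29
f 17 29 27
f 29 18 28
f 27 28 16
f 29 28 27
f 17 27 34
f 27 16 33
f 34 33 20
f 27 33 34
f 17 34 39
f 34 20 40
f 39 40 22
f 34 40 39
f 17 39 43
f 39 22 46
f 43 46 23
f 39 46 43
f 18 44 32
f 44 23 45
f 32 45 19
f 44 45 32
f 16 28 52
f 28 18 53
f 52 53 25
f 28 53 52
f 20 33 49
f 33 16 48
f 49 48 24
f 33 48 49
f 22 40 41
f 40 20 37
f 41 37 21
f 40 37 41
f 23 46 42
f 46 22 38
f 42 38 15
f 46 38 42
f 57 56 59
f 57 59 58
f 59 56 60
f 59 60 58
f 60 56 61
f 60 61 58
f 61 56 62
f 61 62 58
f 62 56 63
f 62 63 58
f 63 56 64
f 63 64 58
f 64 56 65
f 64 65 58
f 65 56 66
f 65 66 58
f 66 56 57
f 66 57 58
f 68 67 70
f 68 70 69
f 70 67 71
f 70 71 69
f 71 67 72
f 71 72 69
f 72 67 73
f 72 73 69
f 73 67 74
f 73 74 69
f 74 67 75
f 74 75 69
f 75 67 76
f 75 76 69
f 76 67 68
f 76 68 69
f 78 77 81
f 78 81 79
f 79 81 82
f 79 82 80
f 81 77 83
f 81 83 82
f 82 83 84
f 82 84 80
f 83 77 85
f 83 85 84
f 84 85 86
f 84 86 80
f 85 77 87
f 85 87 86
f 86 87 88
f 86 88 80
f 87 77 89
f 87 89 88
f 88 89 90
f 88 90 80
f 89 77 91
f 89 91 90
f 90 91 92
f 90 92 80
f 91 77 93
f 91 93 92
f 92 93 94
f 92 94 80
f 93 77 95
f 93 95 94
f 94 95 96
f 94 96 80
f 95 77 97
f 95 97 96
f 96 97 98
f 96 98 80
f 97 77 99
f 97 99 98
f 98 99 100
f 98 100 80
f 99 77 78
f 99 78 100
f 100 78 79
f 100 79 80



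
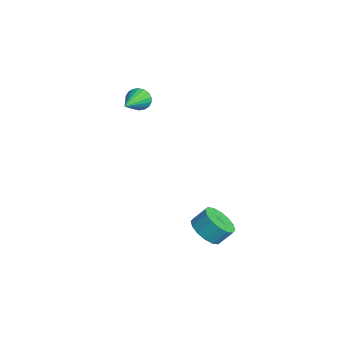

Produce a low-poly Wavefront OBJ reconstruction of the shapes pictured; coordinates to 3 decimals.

v -3.676 -0.535 3.534
v -3.251 -0.367 2.978
v -2.124 -1.845 4.326
v -3.175 -0.145 3.196
v -3.198 -0 3.481
v -3.315 0.039 3.776
v -3.505 -0.036 4.024
v -3.728 -0.209 4.174
v -3.941 -0.447 4.198
v -4.101 -0.703 4.091
v -4.178 -0.925 3.873
v -4.155 -1.07 3.588
v -4.037 -1.109 3.293
v -3.848 -1.035 3.045
v -3.625 -0.861 2.894
v -3.412 -0.623 2.87
v 1.591 1.132 -3.588
v 2.033 1.779 -4.257
v 2.191 2.514 -3.441
v 1.749 1.868 -2.772
v 1.514 1.902 -4.268
v 1.673 2.638 -3.452
v 1.016 1.82 -4.096
v 1.175 2.555 -3.28
v 0.672 1.553 -3.788
v 0.831 2.288 -2.973
v 0.574 1.173 -3.427
v 0.733 1.909 -2.611
v 0.749 0.783 -3.109
v 0.907 1.518 -2.293
v 1.149 0.486 -2.919
v 1.307 1.221 -2.103
v 1.667 0.362 -2.908
v 1.826 1.098 -2.092
v 2.165 0.445 -3.08
v 2.324 1.18 -2.264
v 2.509 0.712 -3.387
v 2.668 1.447 -2.572
v 2.607 1.091 -3.749
v 2.766 1.827 -2.933
v 2.433 1.482 -4.067
v 2.591 2.217 -3.251
f 2 1 4
f 2 4 3
f 4 1 5
f 4 5 3
f 5 1 6
f 5 6 3
f 6 1 7
f 6 7 3
f 7 1 8
f 7 8 3
f 8 1 9
f 8 9 3
f 9 1 10
f 9 10 3
f 10 1 11
f 10 11 3
f 11 1 12
f 11 12 3
f 12 1 13
f 12 13 3
f 13 1 14
f 13 14 3
f 14 1 15
f 14 15 3
f 15 1 16
f 15 16 3
f 16 1 2
f 16 2 3
f 18 17 21
f 18 21 19
f 19 21 22
f 19 22 20
f 21 17 23
f 21 23 22
f 22 23 24
f 22 24 20
f 23 17 25
f 23 25 24
f 24 25 26
f 24 26 20
f 25 17 27
f 25 27 26
f 26 27 28
f 26 28 20
f 27 17 29
f 27 29 28
f 28 29 30
f 28 30 20
f 29 17 31
f 29 31 30
f 30 31 32
f 30 32 20
f 31 17 33
f 31 33 32
f 32 33 34
f 32 34 20
f 33 17 35
f 33 35 34
f 34 35 36
f 34 36 20
f 35 17 37
f 35 37 36
f 36 37 38
f 36 38 20
f 37 17 39
f 37 39 38
f 38 39 40
f 38 40 20
f 39 17 41
f 39 41 40
f 40 41 42
f 40 42 20
f 41 17 18
f 41 18 42
f 42 18 19
f 42 19 20



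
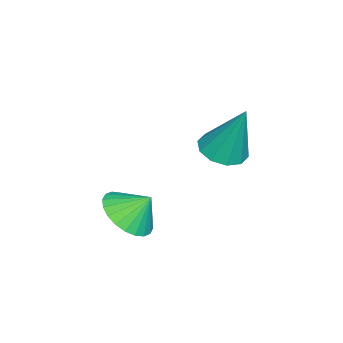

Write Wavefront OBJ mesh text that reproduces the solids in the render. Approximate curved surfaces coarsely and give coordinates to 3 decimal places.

v 0.436 -2.99 0.614
v 1.214 -2.515 0.315
v 0.324 -2.31 1.406
v 0.943 -2.339 0.125
v 0.596 -2.261 0.01
v 0.223 -2.295 -0.013
v -0.117 -2.435 0.059
v -0.373 -2.659 0.216
v -0.506 -2.934 0.433
v -0.495 -3.217 0.678
v -0.343 -3.466 0.913
v -0.072 -3.642 1.103
v 0.276 -3.719 1.218
v 0.648 -3.685 1.241
v 0.988 -3.546 1.169
v 1.244 -3.322 1.012
v 1.377 -3.047 0.795
v 1.366 -2.764 0.55
v -2.73 -1.028 1.788
v -2.153 -1.591 1.935
v -2.49 -0.272 3.732
v -1.926 -1.18 1.747
v -2.005 -0.71 1.575
v -2.361 -0.361 1.483
v -2.859 -0.267 1.508
v -3.307 -0.464 1.64
v -3.535 -0.876 1.828
v -3.456 -1.345 2.001
v -3.099 -1.694 2.092
v -2.602 -1.788 2.067
f 2 1 4
f 2 4 3
f 4 1 5
f 4 5 3
f 5 1 6
f 5 6 3
f 6 1 7
f 6 7 3
f 7 1 8
f 7 8 3
f 8 1 9
f 8 9 3
f 9 1 10
f 9 10 3
f 10 1 11
f 10 11 3
f 11 1 12
f 11 12 3
f 12 1 13
f 12 13 3
f 13 1 14
f 13 14 3
f 14 1 15
f 14 15 3
f 15 1 16
f 15 16 3
f 16 1 17
f 16 17 3
f 17 1 18
f 17 18 3
f 18 1 2
f 18 2 3
f 20 19 22
f 20 22 21
f 22 19 23
f 22 23 21
f 23 19 24
f 23 24 21
f 24 19 25
f 24 25 21
f 25 19 26
f 25 26 21
f 26 19 27
f 26 27 21
f 27 19 28
f 27 28 21
f 28 19 29
f 28 29 21
f 29 19 30
f 29 30 21
f 30 19 20
f 30 20 21



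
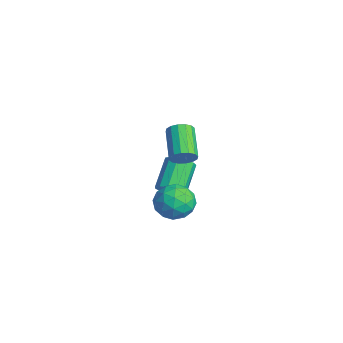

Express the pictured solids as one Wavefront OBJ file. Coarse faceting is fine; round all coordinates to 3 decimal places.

v -2.373 1.294 -1.831
v -1.99 1.033 -1.266
v -3.005 1.885 -0.185
v -3.387 2.146 -0.749
v -1.81 1.386 -1.375
v -2.825 2.238 -0.294
v -1.808 1.71 -1.628
v -2.823 2.562 -0.547
v -1.985 1.902 -1.946
v -3 2.754 -0.865
v -2.286 1.901 -2.227
v -3.3 2.753 -1.146
v -2.614 1.707 -2.382
v -3.628 2.559 -1.301
v -2.865 1.382 -2.362
v -3.88 2.234 -1.281
v -2.96 1.029 -2.173
v -3.975 1.881 -1.092
v -2.869 0.76 -1.876
v -3.883 1.612 -0.795
v -2.62 0.661 -1.564
v -3.634 1.513 -0.483
v -2.292 0.763 -1.336
v -3.307 1.615 -0.255
v 2.026 0.292 3.495
v 2.343 0.401 4.005
v 0.95 0.758 4.794
v 0.634 0.648 4.285
v 2.33 0.679 3.856
v 0.937 1.036 4.645
v 2.235 0.853 3.61
v 0.842 1.21 4.399
v 2.084 0.877 3.334
v 0.692 1.233 4.123
v 1.918 0.744 3.1
v 0.525 1.1 3.89
v 1.781 0.49 2.973
v 0.388 0.846 3.762
v 1.71 0.182 2.986
v 0.317 0.539 3.775
v 1.723 -0.096 3.135
v 0.33 0.261 3.924
v 1.818 -0.27 3.381
v 0.425 0.087 4.17
v 1.968 -0.293 3.657
v 0.576 0.063 4.446
v 2.135 -0.16 3.89
v 0.742 0.196 4.68
v 2.272 0.094 4.018
v 0.879 0.45 4.807
v 1.385 -0.25 1.154
v 1.804 0.426 0.623
v 2.776 -0.826 1.517
v 3.195 -0.15 0.986
v 2.751 0.088 1.8
v 1.892 0.444 1.575
v 2.688 -0.844 0.565
v 1.829 -0.488 0.34
v 2.609 0.059 0.258
v 2.649 0.635 1.022
v 1.931 -1.035 1.118
v 1.971 -0.459 1.882
v 1.473 0.139 0.857
v 3.107 -0.539 1.283
v 2.847 -0.399 1.762
v 3.093 -0.001 1.449
v 1.524 0.149 1.416
v 1.771 0.546 1.104
v 2.327 0.347 1.796
v 2.809 -0.946 1.036
v 3.056 -0.549 0.724
v 1.487 -0.399 0.691
v 1.733 -0.001 0.378
v 2.253 -0.747 0.344
v 2.192 0.32 0.33
v 3.01 -0.018 0.543
v 2.712 -0.426 0.296
v 2.207 -0.217 0.164
v 2.215 0.659 0.779
v 3.033 0.32 0.992
v 2.772 0.46 1.47
v 2.267 0.669 1.339
v 2.689 0.443 0.564
v 1.547 -0.72 1.148
v 2.365 -1.059 1.361
v 2.313 -1.069 0.801
v 1.808 -0.86 0.67
v 1.57 -0.382 1.597
v 2.388 -0.72 1.81
v 2.373 -0.183 1.976
v 1.868 0.026 1.844
v 1.891 -0.843 1.576
f 2 1 5
f 2 5 3
f 3 5 6
f 3 6 4
f 5 1 7
f 5 7 6
f 6 7 8
f 6 8 4
f 7 1 9
f 7 9 8
f 8 9 10
f 8 10 4
f 9 1 11
f 9 11 10
f 10 11 12
f 10 12 4
f 11 1 13
f 11 13 12
f 12 13 14
f 12 14 4
f 13 1 15
f 13 15 14
f 14 15 16
f 14 16 4
f 15 1 17
f 15 17 16
f 16 17 18
f 16 18 4
f 17 1 19
f 17 19 18
f 18 19 20
f 18 20 4
f 19 1 21
f 19 21 20
f 20 21 22
f 20 22 4
f 21 1 23
f 21 23 22
f 22 23 24
f 22 24 4
f 23 1 2
f 23 2 24
f 24 2 3
f 24 3 4
f 26 25 29
f 26 29 27
f 27 29 30
f 27 30 28
f 29 25 31
f 29 31 30
f 30 31 32
f 30 32 28
f 31 25 33
f 31 33 32
f 32 33 34
f 32 34 28
f 33 25 35
f 33 35 34
f 34 35 36
f 34 36 28
f 35 25 37
f 35 37 36
f 36 37 38
f 36 38 28
f 37 25 39
f 37 39 38
f 38 39 40
f 38 40 28
f 39 25 41
f 39 41 40
f 40 41 42
f 40 42 28
f 41 25 43
f 41 43 42
f 42 43 44
f 42 44 28
f 43 25 45
f 43 45 44
f 44 45 46
f 44 46 28
f 45 25 47
f 45 47 46
f 46 47 48
f 46 48 28
f 47 25 49
f 47 49 48
f 48 49 50
f 48 50 28
f 49 25 26
f 49 26 50
f 50 26 27
f 50 27 28
f 51 88 67
f 88 62 91
f 67 91 56
f 88 91 67
f 51 67 63
f 67 56 68
f 63 68 52
f 67 68 63
f 51 63 72
f 63 52 73
f 72 73 58
f 63 73 72
f 51 72 84
f 72 58 87
f 84 87 61
f 72 87 84
f 51 84 88
f 84 61 92
f 88 92 62
f 84 92 88
f 52 68 79
f 68 56 82
f 79 82 60
f 68 82 79
f 56 91 69
f 91 62 90
f 69 90 55
f 91 90 69
f 62 92 89
f 92 61 85
f 89 85 53
f 92 85 89
f 61 87 86
f 87 58 74
f 86 74 57
f 87 74 86
f 58 73 78
f 73 52 75
f 78 75 59
f 73 75 78
f 54 80 66
f 80 60 81
f 66 81 55
f 80 81 66
f 54 66 64
f 66 55 65
f 64 65 53
f 66 65 64
f 54 64 71
f 64 53 70
f 71 70 57
f 64 70 71
f 54 71 76
f 71 57 77
f 76 77 59
f 71 77 76
f 54 76 80
f 76 59 83
f 80 83 60
f 76 83 80
f 55 81 69
f 81 60 82
f 69 82 56
f 81 82 69
f 53 65 89
f 65 55 90
f 89 90 62
f 65 90 89
f 57 70 86
f 70 53 85
f 86 85 61
f 70 85 86
f 59 77 78
f 77 57 74
f 78 74 58
f 77 74 78
f 60 83 79
f 83 59 75
f 79 75 52
f 83 75 79



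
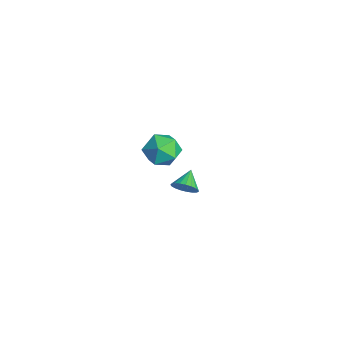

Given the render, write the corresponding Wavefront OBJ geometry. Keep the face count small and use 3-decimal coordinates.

v 2.661 3.326 2.222
v 2.872 3.043 2.792
v 1.899 3.834 2.758
v 3.023 3.277 2.784
v 3.111 3.52 2.68
v 3.121 3.729 2.496
v 3.052 3.869 2.265
v 2.915 3.915 2.027
v 2.734 3.859 1.822
v 2.541 3.711 1.687
v 2.368 3.497 1.644
v 2.246 3.253 1.702
v 2.195 3.022 1.849
v 2.226 2.843 2.061
v 2.331 2.749 2.301
v 2.493 2.754 2.527
v 2.685 2.858 2.701
v -4.677 4.537 -0.393
v -3.693 4.584 0.081
v -4.067 3.336 -1.541
v -3.083 3.383 -1.067
v -3.927 2.94 -0.531
v -4.304 3.683 0.178
v -3.456 4.237 -1.638
v -3.833 4.98 -0.929
v -2.938 4.399 -0.689
v -3.229 3.597 -0.005
v -4.531 4.323 -1.455
v -4.822 3.521 -0.771
f 2 1 4
f 2 4 3
f 4 1 5
f 4 5 3
f 5 1 6
f 5 6 3
f 6 1 7
f 6 7 3
f 7 1 8
f 7 8 3
f 8 1 9
f 8 9 3
f 9 1 10
f 9 10 3
f 10 1 11
f 10 11 3
f 11 1 12
f 11 12 3
f 12 1 13
f 12 13 3
f 13 1 14
f 13 14 3
f 14 1 15
f 14 15 3
f 15 1 16
f 15 16 3
f 16 1 17
f 16 17 3
f 17 1 2
f 17 2 3
f 18 29 23
f 18 23 19
f 18 19 25
f 18 25 28
f 18 28 29
f 19 23 27
f 23 29 22
f 29 28 20
f 28 25 24
f 25 19 26
f 21 27 22
f 21 22 20
f 21 20 24
f 21 24 26
f 21 26 27
f 22 27 23
f 20 22 29
f 24 20 28
f 26 24 25
f 27 26 19



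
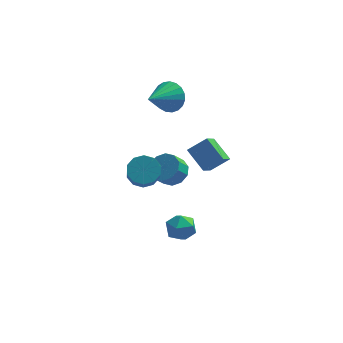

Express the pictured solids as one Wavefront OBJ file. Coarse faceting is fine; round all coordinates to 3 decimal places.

v -0.686 2.702 -3.313
v 0.049 2.261 -3.161
v -0.399 1.778 -2.396
v -1.134 2.218 -2.547
v 0.062 2.712 -2.869
v -0.386 2.229 -2.103
v -0.21 3.159 -2.746
v -0.658 2.676 -1.98
v -0.665 3.431 -2.84
v -1.112 2.948 -2.074
v -1.127 3.425 -3.114
v -1.574 2.942 -2.348
v -1.421 3.142 -3.464
v -1.869 2.659 -2.699
v -1.434 2.691 -3.757
v -1.882 2.208 -2.991
v -1.162 2.244 -3.88
v -1.61 1.761 -3.114
v -0.708 1.972 -3.786
v -1.155 1.489 -3.02
v -0.246 1.978 -3.512
v -0.693 1.495 -2.746
v 0.42 1.725 -0.733
v 0.117 0.667 0.116
v 1.361 2.009 -0.045
v 1.058 0.951 0.804
v 1.262 0.849 -1.524
v 0.959 -0.209 -0.675
v 2.203 1.133 -0.836
v 1.9 0.075 0.013
v -2.046 0.847 -1.934
v -1.518 0.399 -2.427
v -1.366 -1.016 -0.979
v -1.894 -0.567 -0.486
v -1.229 0.728 -2.136
v -1.077 -0.687 -0.689
v -1.252 1.102 -1.768
v -1.1 -0.313 -0.321
v -1.578 1.379 -1.464
v -1.426 -0.036 -0.016
v -2.083 1.453 -1.338
v -1.931 0.038 0.109
v -2.574 1.296 -1.441
v -2.422 -0.119 0.007
v -2.863 0.967 -1.731
v -2.711 -0.448 -0.284
v -2.84 0.593 -2.099
v -2.688 -0.822 -0.652
v -2.514 0.316 -2.404
v -2.362 -1.099 -0.956
v -2.009 0.242 -2.529
v -1.857 -1.173 -1.082
v -0.138 -3.238 -1.567
v 0.306 -3.318 -2.264
v -0.046 -4.562 -1.356
v 0.398 -4.642 -2.053
v 0.724 -4.254 -1.395
v 0.668 -3.436 -1.526
v -0.408 -4.444 -2.094
v -0.464 -3.626 -2.225
v 0.14 -4.064 -2.59
v 0.839 -3.947 -2.158
v -0.579 -3.933 -1.462
v 0.12 -3.816 -1.03
v -0.862 2.35 2.751
v -0.278 2.362 3.475
v -1.798 1.01 3.529
v -0.549 2.615 3.586
v -0.873 2.823 3.552
v -1.196 2.948 3.38
v -1.461 2.97 3.099
v -1.622 2.885 2.758
v -1.652 2.707 2.416
v -1.545 2.468 2.132
v -1.32 2.208 1.955
v -1.016 1.972 1.915
v -0.685 1.802 2.02
v -0.385 1.727 2.252
v -0.167 1.759 2.57
v -0.069 1.893 2.919
v -0.109 2.107 3.239
f 2 1 5
f 2 5 3
f 3 5 6
f 3 6 4
f 5 1 7
f 5 7 6
f 6 7 8
f 6 8 4
f 7 1 9
f 7 9 8
f 8 9 10
f 8 10 4
f 9 1 11
f 9 11 10
f 10 11 12
f 10 12 4
f 11 1 13
f 11 13 12
f 12 13 14
f 12 14 4
f 13 1 15
f 13 15 14
f 14 15 16
f 14 16 4
f 15 1 17
f 15 17 16
f 16 17 18
f 16 18 4
f 17 1 19
f 17 19 18
f 18 19 20
f 18 20 4
f 19 1 21
f 19 21 20
f 20 21 22
f 20 22 4
f 21 1 2
f 21 2 22
f 22 2 3
f 22 3 4
f 24 26 23
f 27 24 23
f 23 26 25
f 25 27 23
f 24 30 26
f 28 24 27
f 28 30 24
f 26 30 25
f 29 27 25
f 25 30 29
f 29 28 27
f 30 28 29
f 32 31 35
f 32 35 33
f 33 35 36
f 33 36 34
f 35 31 37
f 35 37 36
f 36 37 38
f 36 38 34
f 37 31 39
f 37 39 38
f 38 39 40
f 38 40 34
f 39 31 41
f 39 41 40
f 40 41 42
f 40 42 34
f 41 31 43
f 41 43 42
f 42 43 44
f 42 44 34
f 43 31 45
f 43 45 44
f 44 45 46
f 44 46 34
f 45 31 47
f 45 47 46
f 46 47 48
f 46 48 34
f 47 31 49
f 47 49 48
f 48 49 50
f 48 50 34
f 49 31 51
f 49 51 50
f 50 51 52
f 50 52 34
f 51 31 32
f 51 32 52
f 52 32 33
f 52 33 34
f 53 64 58
f 53 58 54
f 53 54 60
f 53 60 63
f 53 63 64
f 54 58 62
f 58 64 57
f 64 63 55
f 63 60 59
f 60 54 61
f 56 62 57
f 56 57 55
f 56 55 59
f 56 59 61
f 56 61 62
f 57 62 58
f 55 57 64
f 59 55 63
f 61 59 60
f 62 61 54
f 66 65 68
f 66 68 67
f 68 65 69
f 68 69 67
f 69 65 70
f 69 70 67
f 70 65 71
f 70 71 67
f 71 65 72
f 71 72 67
f 72 65 73
f 72 73 67
f 73 65 74
f 73 74 67
f 74 65 75
f 74 75 67
f 75 65 76
f 75 76 67
f 76 65 77
f 76 77 67
f 77 65 78
f 77 78 67
f 78 65 79
f 78 79 67
f 79 65 80
f 79 80 67
f 80 65 81
f 80 81 67
f 81 65 66
f 81 66 67



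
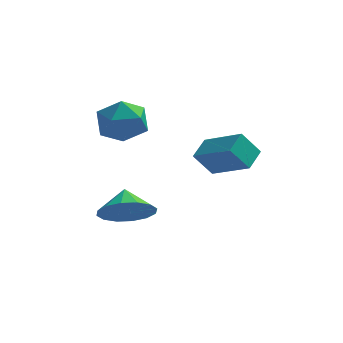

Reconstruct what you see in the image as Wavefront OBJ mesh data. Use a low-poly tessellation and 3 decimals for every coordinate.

v -1.63 2.796 2.467
v -1.052 3.699 2.48
v -0.368 2.001 1.58
v 0.21 2.904 1.593
v 0.048 2.357 2.502
v -0.732 2.849 3.05
v -0.688 2.851 1.01
v -1.468 3.343 1.558
v -0.47 3.733 1.579
v -0.014 3.428 2.501
v -1.406 2.272 1.559
v -0.95 1.967 2.481
v -0.271 1.207 -1.722
v 0.622 0.978 -1.122
v -0.509 2.073 -1.038
v 0.802 1.343 -1.521
v 0.694 1.671 -1.974
v 0.328 1.874 -2.359
v -0.199 1.899 -2.574
v -0.745 1.738 -2.56
v -1.164 1.435 -2.322
v -1.344 1.07 -1.923
v -1.236 0.742 -1.471
v -0.869 0.539 -1.085
v -0.342 0.514 -0.87
v 0.204 0.675 -0.884
v 3.386 1.321 1.665
v 3.673 2.218 2.057
v 1.959 2.145 0.823
v 2.246 3.042 1.215
v 4.054 1.518 0.725
v 4.341 2.415 1.117
v 2.627 2.342 -0.117
v 2.914 3.239 0.275
f 1 12 6
f 1 6 2
f 1 2 8
f 1 8 11
f 1 11 12
f 2 6 10
f 6 12 5
f 12 11 3
f 11 8 7
f 8 2 9
f 4 10 5
f 4 5 3
f 4 3 7
f 4 7 9
f 4 9 10
f 5 10 6
f 3 5 12
f 7 3 11
f 9 7 8
f 10 9 2
f 14 13 16
f 14 16 15
f 16 13 17
f 16 17 15
f 17 13 18
f 17 18 15
f 18 13 19
f 18 19 15
f 19 13 20
f 19 20 15
f 20 13 21
f 20 21 15
f 21 13 22
f 21 22 15
f 22 13 23
f 22 23 15
f 23 13 24
f 23 24 15
f 24 13 25
f 24 25 15
f 25 13 26
f 25 26 15
f 26 13 14
f 26 14 15
f 28 30 27
f 31 28 27
f 27 30 29
f 29 31 27
f 28 34 30
f 32 28 31
f 32 34 28
f 30 34 29
f 33 31 29
f 29 34 33
f 33 32 31
f 34 32 33



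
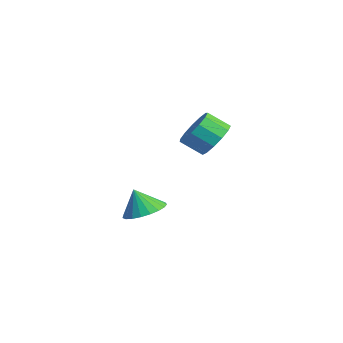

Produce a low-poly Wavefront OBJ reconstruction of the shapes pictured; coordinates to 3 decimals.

v 1.899 2.134 2.302
v 2.476 2.4 2.995
v 2.039 1.592 3.67
v 1.461 1.326 2.978
v 2.034 2.686 3.051
v 1.597 1.878 3.726
v 1.549 2.797 2.869
v 1.112 1.989 3.544
v 1.175 2.697 2.508
v 0.738 1.89 3.183
v 1.031 2.419 2.081
v 0.593 1.611 2.756
v 1.162 2.05 1.725
v 0.725 1.242 2.4
v 1.527 1.707 1.552
v 1.09 0.9 2.227
v 2.01 1.5 1.617
v 1.573 0.693 2.292
v 2.458 1.495 1.9
v 2.021 0.687 2.575
v 2.728 1.692 2.311
v 2.291 0.884 2.986
v 2.735 2.029 2.719
v 2.298 1.222 3.394
v -1.431 0.281 -2.737
v -0.8 -0.489 -2.828
v -1.729 -0.101 -1.563
v -0.554 -0.194 -2.669
v -0.459 0.184 -2.523
v -0.533 0.578 -2.413
v -0.762 0.921 -2.359
v -1.107 1.153 -2.371
v -1.508 1.235 -2.446
v -1.895 1.151 -2.571
v -2.203 0.917 -2.725
v -2.377 0.574 -2.881
v -2.387 0.179 -3.012
v -2.233 -0.198 -3.096
v -1.939 -0.492 -3.117
v -1.558 -0.652 -3.073
v -1.155 -0.651 -2.971
f 2 1 5
f 2 5 3
f 3 5 6
f 3 6 4
f 5 1 7
f 5 7 6
f 6 7 8
f 6 8 4
f 7 1 9
f 7 9 8
f 8 9 10
f 8 10 4
f 9 1 11
f 9 11 10
f 10 11 12
f 10 12 4
f 11 1 13
f 11 13 12
f 12 13 14
f 12 14 4
f 13 1 15
f 13 15 14
f 14 15 16
f 14 16 4
f 15 1 17
f 15 17 16
f 16 17 18
f 16 18 4
f 17 1 19
f 17 19 18
f 18 19 20
f 18 20 4
f 19 1 21
f 19 21 20
f 20 21 22
f 20 22 4
f 21 1 23
f 21 23 22
f 22 23 24
f 22 24 4
f 23 1 2
f 23 2 24
f 24 2 3
f 24 3 4
f 26 25 28
f 26 28 27
f 28 25 29
f 28 29 27
f 29 25 30
f 29 30 27
f 30 25 31
f 30 31 27
f 31 25 32
f 31 32 27
f 32 25 33
f 32 33 27
f 33 25 34
f 33 34 27
f 34 25 35
f 34 35 27
f 35 25 36
f 35 36 27
f 36 25 37
f 36 37 27
f 37 25 38
f 37 38 27
f 38 25 39
f 38 39 27
f 39 25 40
f 39 40 27
f 40 25 41
f 40 41 27
f 41 25 26
f 41 26 27



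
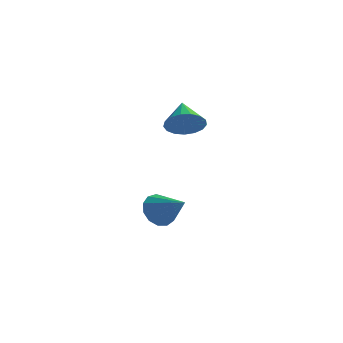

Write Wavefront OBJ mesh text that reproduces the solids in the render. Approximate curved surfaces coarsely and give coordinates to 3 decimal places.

v -3.499 3.339 -2.664
v -2.906 3.627 -3.362
v -2.081 2.621 -1.756
v -2.93 4.033 -3.004
v -3.134 4.218 -2.539
v -3.454 4.124 -2.113
v -3.788 3.781 -1.862
v -4.031 3.297 -1.865
v -4.104 2.827 -2.122
v -3.986 2.519 -2.551
v -3.713 2.472 -3.016
v -3.372 2.7 -3.368
v -3.071 3.13 -3.497
v -2.02 2.426 3.052
v -1.632 2.007 3.824
v -2.52 3.614 3.948
v -1.294 2.272 3.661
v -1.122 2.573 3.358
v -1.156 2.839 2.986
v -1.388 3.011 2.628
v -1.765 3.049 2.368
v -2.2 2.944 2.264
v -2.594 2.72 2.341
v -2.856 2.429 2.581
v -2.927 2.137 2.928
v -2.79 1.911 3.304
v -2.477 1.803 3.623
v -2.059 1.838 3.81
f 2 1 4
f 2 4 3
f 4 1 5
f 4 5 3
f 5 1 6
f 5 6 3
f 6 1 7
f 6 7 3
f 7 1 8
f 7 8 3
f 8 1 9
f 8 9 3
f 9 1 10
f 9 10 3
f 10 1 11
f 10 11 3
f 11 1 12
f 11 12 3
f 12 1 13
f 12 13 3
f 13 1 2
f 13 2 3
f 15 14 17
f 15 17 16
f 17 14 18
f 17 18 16
f 18 14 19
f 18 19 16
f 19 14 20
f 19 20 16
f 20 14 21
f 20 21 16
f 21 14 22
f 21 22 16
f 22 14 23
f 22 23 16
f 23 14 24
f 23 24 16
f 24 14 25
f 24 25 16
f 25 14 26
f 25 26 16
f 26 14 27
f 26 27 16
f 27 14 28
f 27 28 16
f 28 14 15
f 28 15 16



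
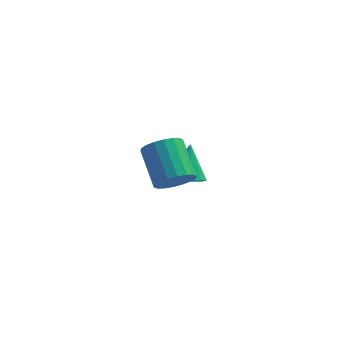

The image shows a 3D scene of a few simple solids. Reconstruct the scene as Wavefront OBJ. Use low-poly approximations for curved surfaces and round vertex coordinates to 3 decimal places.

v 0.434 3.083 -1.461
v 1.33 3.502 -1.748
v 0.546 4.037 0.281
v 0.916 3.868 -1.922
v 0.348 3.986 -1.95
v -0.192 3.816 -1.823
v -0.534 3.414 -1.581
v -0.568 2.907 -1.301
v -0.284 2.456 -1.072
v 0.228 2.203 -0.967
v 0.806 2.23 -1.019
v 1.265 2.528 -1.211
v 1.461 3.002 -1.483
v 0.8 -2.899 2.952
v 1.596 -2.926 3.522
v 0.777 -1.409 4.738
v -0.02 -1.381 4.168
v 1.702 -2.628 3.222
v 0.883 -1.111 4.438
v 1.629 -2.383 2.868
v 0.81 -0.866 4.084
v 1.392 -2.241 2.531
v 0.573 -0.724 3.747
v 1.037 -2.229 2.277
v 0.218 -0.712 3.493
v 0.636 -2.35 2.157
v -0.183 -0.832 3.373
v 0.267 -2.579 2.194
v -0.553 -1.062 3.41
v 0.003 -2.871 2.382
v -0.816 -1.354 3.598
v -0.103 -3.169 2.682
v -0.922 -1.652 3.898
v -0.03 -3.414 3.036
v -0.849 -1.897 4.252
v 0.207 -3.556 3.373
v -0.612 -2.039 4.589
v 0.562 -3.568 3.627
v -0.257 -2.051 4.843
v 0.963 -3.448 3.747
v 0.144 -1.93 4.963
v 1.333 -3.218 3.71
v 0.513 -1.701 4.926
f 2 1 4
f 2 4 3
f 4 1 5
f 4 5 3
f 5 1 6
f 5 6 3
f 6 1 7
f 6 7 3
f 7 1 8
f 7 8 3
f 8 1 9
f 8 9 3
f 9 1 10
f 9 10 3
f 10 1 11
f 10 11 3
f 11 1 12
f 11 12 3
f 12 1 13
f 12 13 3
f 13 1 2
f 13 2 3
f 15 14 18
f 15 18 16
f 16 18 19
f 16 19 17
f 18 14 20
f 18 20 19
f 19 20 21
f 19 21 17
f 20 14 22
f 20 22 21
f 21 22 23
f 21 23 17
f 22 14 24
f 22 24 23
f 23 24 25
f 23 25 17
f 24 14 26
f 24 26 25
f 25 26 27
f 25 27 17
f 26 14 28
f 26 28 27
f 27 28 29
f 27 29 17
f 28 14 30
f 28 30 29
f 29 30 31
f 29 31 17
f 30 14 32
f 30 32 31
f 31 32 33
f 31 33 17
f 32 14 34
f 32 34 33
f 33 34 35
f 33 35 17
f 34 14 36
f 34 36 35
f 35 36 37
f 35 37 17
f 36 14 38
f 36 38 37
f 37 38 39
f 37 39 17
f 38 14 40
f 38 40 39
f 39 40 41
f 39 41 17
f 40 14 42
f 40 42 41
f 41 42 43
f 41 43 17
f 42 14 15
f 42 15 43
f 43 15 16
f 43 16 17



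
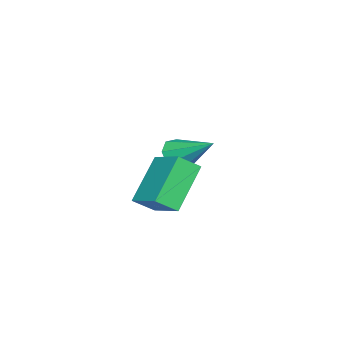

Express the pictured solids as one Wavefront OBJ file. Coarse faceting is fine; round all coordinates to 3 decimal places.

v 2.554 1.298 1.441
v 3.052 0.641 2.041
v 3.4 2.589 2.153
v 3.898 1.932 2.753
v 4.102 1.108 -0.053
v 4.6 0.451 0.547
v 4.948 2.399 0.659
v 5.446 1.742 1.259
v 0.185 0.249 0.681
v 0.77 -0.13 1.053
v 0.515 1.851 1.799
v 0.963 0.17 0.565
v 0.7 0.517 0.146
v 0.136 0.707 0.04
v -0.399 0.629 0.31
v -0.592 0.328 0.797
v -0.33 -0.019 1.217
v 0.235 -0.209 1.323
f 2 4 1
f 5 2 1
f 1 4 3
f 3 5 1
f 2 8 4
f 6 2 5
f 6 8 2
f 4 8 3
f 7 5 3
f 3 8 7
f 7 6 5
f 8 6 7
f 10 9 12
f 10 12 11
f 12 9 13
f 12 13 11
f 13 9 14
f 13 14 11
f 14 9 15
f 14 15 11
f 15 9 16
f 15 16 11
f 16 9 17
f 16 17 11
f 17 9 18
f 17 18 11
f 18 9 10
f 18 10 11



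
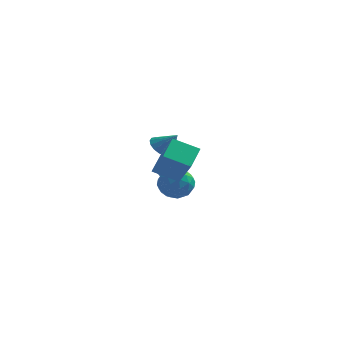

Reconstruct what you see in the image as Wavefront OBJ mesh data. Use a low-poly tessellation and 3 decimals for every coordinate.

v -0.161 1.269 1.149
v 0.398 0.966 0.616
v 0.761 1.171 2.171
v 0.456 1.359 0.601
v 0.372 1.731 0.712
v 0.167 1.997 0.923
v -0.114 2.097 1.186
v -0.405 2.007 1.44
v -0.641 1.748 1.628
v -0.767 1.379 1.706
v -0.753 0.985 1.656
v -0.605 0.656 1.49
v -0.354 0.468 1.246
v -0.06 0.463 0.98
v 0.212 0.643 0.752
v -0.038 4.165 -2.708
v 0.418 3.719 -2.353
v -1.222 3.655 -1.832
v 0.398 4.161 -2.123
v 0.174 4.605 -2.166
v -0.148 4.844 -2.463
v -0.419 4.765 -2.875
v -0.511 4.405 -3.209
v -0.382 3.933 -3.309
v -0.091 3.57 -3.128
v 0.225 3.485 -2.75
v 0.635 -3.259 1.269
v 0.755 -1.906 1.995
v 2.05 -3.027 0.604
v 2.169 -1.674 1.33
v 1.531 -4.186 2.85
v 1.65 -2.833 3.576
v 2.945 -3.954 2.185
v 3.065 -2.601 2.911
v 0.603 -0.826 -0.069
v 1.559 -0.689 0.422
v 1.281 -2.131 -1.022
v 2.237 -1.994 -0.531
v 1.394 -2.387 0.024
v 0.975 -1.58 0.613
v 1.865 -1.24 -1.213
v 1.446 -0.433 -0.624
v 2.338 -0.944 -0.285
v 2.047 -1.653 0.48
v 0.793 -1.167 -1.08
v 0.502 -1.876 -0.315
v 1.022 -0.643 0.26
v 1.818 -2.177 -0.86
v 1.323 -2.408 -0.534
v 1.885 -2.328 -0.245
v 0.678 -1.167 0.372
v 1.24 -1.086 0.661
v 1.143 -2.085 0.427
v 1.6 -1.734 -1.261
v 2.162 -1.653 -0.972
v 0.955 -0.492 -0.355
v 1.517 -0.412 -0.066
v 1.697 -0.735 -1.027
v 2.041 -0.712 0.133
v 2.44 -1.479 -0.427
v 2.222 -1.036 -0.828
v 1.975 -0.562 -0.482
v 1.87 -1.129 0.583
v 2.269 -1.896 0.023
v 1.773 -2.127 0.349
v 1.527 -1.653 0.695
v 2.328 -1.279 0.167
v 0.571 -0.924 -0.623
v 0.97 -1.691 -1.183
v 1.313 -1.167 -1.295
v 1.067 -0.693 -0.949
v 0.4 -1.341 -0.173
v 0.799 -2.108 -0.733
v 0.865 -2.258 -0.118
v 0.618 -1.784 0.228
v 0.512 -1.541 -0.767
f 2 1 4
f 2 4 3
f 4 1 5
f 4 5 3
f 5 1 6
f 5 6 3
f 6 1 7
f 6 7 3
f 7 1 8
f 7 8 3
f 8 1 9
f 8 9 3
f 9 1 10
f 9 10 3
f 10 1 11
f 10 11 3
f 11 1 12
f 11 12 3
f 12 1 13
f 12 13 3
f 13 1 14
f 13 14 3
f 14 1 15
f 14 15 3
f 15 1 2
f 15 2 3
f 17 16 19
f 17 19 18
f 19 16 20
f 19 20 18
f 20 16 21
f 20 21 18
f 21 16 22
f 21 22 18
f 22 16 23
f 22 23 18
f 23 16 24
f 23 24 18
f 24 16 25
f 24 25 18
f 25 16 26
f 25 26 18
f 26 16 17
f 26 17 18
f 28 30 27
f 31 28 27
f 27 30 29
f 29 31 27
f 28 34 30
f 32 28 31
f 32 34 28
f 30 34 29
f 33 31 29
f 29 34 33
f 33 32 31
f 34 32 33
f 35 72 51
f 72 46 75
f 51 75 40
f 72 75 51
f 35 51 47
f 51 40 52
f 47 52 36
f 51 52 47
f 35 47 56
f 47 36 57
f 56 57 42
f 47 57 56
f 35 56 68
f 56 42 71
f 68 71 45
f 56 71 68
f 35 68 72
f 68 45 76
f 72 76 46
f 68 76 72
f 36 52 63
f 52 40 66
f 63 66 44
f 52 66 63
f 40 75 53
f 75 46 74
f 53 74 39
f 75 74 53
f 46 76 73
f 76 45 69
f 73 69 37
f 76 69 73
f 45 71 70
f 71 42 58
f 70 58 41
f 71 58 70
f 42 57 62
f 57 36 59
f 62 59 43
f 57 59 62
f 38 64 50
f 64 44 65
f 50 65 39
f 64 65 50
f 38 50 48
f 50 39 49
f 48 49 37
f 50 49 48
f 38 48 55
f 48 37 54
f 55 54 41
f 48 54 55
f 38 55 60
f 55 41 61
f 60 61 43
f 55 61 60
f 38 60 64
f 60 43 67
f 64 67 44
f 60 67 64
f 39 65 53
f 65 44 66
f 53 66 40
f 65 66 53
f 37 49 73
f 49 39 74
f 73 74 46
f 49 74 73
f 41 54 70
f 54 37 69
f 70 69 45
f 54 69 70
f 43 61 62
f 61 41 58
f 62 58 42
f 61 58 62
f 44 67 63
f 67 43 59
f 63 59 36
f 67 59 63

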